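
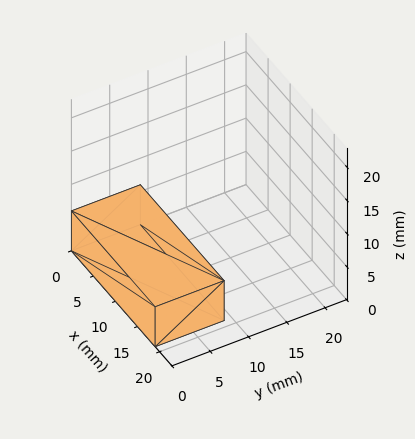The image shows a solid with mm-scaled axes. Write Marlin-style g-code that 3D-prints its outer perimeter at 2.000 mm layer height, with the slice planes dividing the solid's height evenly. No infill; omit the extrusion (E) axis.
Reading the render: the shape is a rectangular box, roughly 19 × 9 mm footprint and 6 mm tall (dimensions read to the nearest mm from the axis ticks). For the g-code, the solid's height is divided into equal slices at the stated Δz and each level perimeter traced with G1 moves after a G0 lift.

; perimeter-only toolpath
G21 ; units = mm
G90 ; absolute positioning
G28 ; home
; layer 1
G0 Z2.000
G0 X0.000 Y0.000
G1 X19.000 Y0.000
G1 X19.000 Y9.000
G1 X0.000 Y9.000
G1 X0.000 Y0.000
; layer 2
G0 Z4.000
G0 X0.000 Y0.000
G1 X19.000 Y0.000
G1 X19.000 Y9.000
G1 X0.000 Y9.000
G1 X0.000 Y0.000
; layer 3
G0 Z6.000
G0 X0.000 Y0.000
G1 X19.000 Y0.000
G1 X19.000 Y9.000
G1 X0.000 Y9.000
G1 X0.000 Y0.000
M2 ; end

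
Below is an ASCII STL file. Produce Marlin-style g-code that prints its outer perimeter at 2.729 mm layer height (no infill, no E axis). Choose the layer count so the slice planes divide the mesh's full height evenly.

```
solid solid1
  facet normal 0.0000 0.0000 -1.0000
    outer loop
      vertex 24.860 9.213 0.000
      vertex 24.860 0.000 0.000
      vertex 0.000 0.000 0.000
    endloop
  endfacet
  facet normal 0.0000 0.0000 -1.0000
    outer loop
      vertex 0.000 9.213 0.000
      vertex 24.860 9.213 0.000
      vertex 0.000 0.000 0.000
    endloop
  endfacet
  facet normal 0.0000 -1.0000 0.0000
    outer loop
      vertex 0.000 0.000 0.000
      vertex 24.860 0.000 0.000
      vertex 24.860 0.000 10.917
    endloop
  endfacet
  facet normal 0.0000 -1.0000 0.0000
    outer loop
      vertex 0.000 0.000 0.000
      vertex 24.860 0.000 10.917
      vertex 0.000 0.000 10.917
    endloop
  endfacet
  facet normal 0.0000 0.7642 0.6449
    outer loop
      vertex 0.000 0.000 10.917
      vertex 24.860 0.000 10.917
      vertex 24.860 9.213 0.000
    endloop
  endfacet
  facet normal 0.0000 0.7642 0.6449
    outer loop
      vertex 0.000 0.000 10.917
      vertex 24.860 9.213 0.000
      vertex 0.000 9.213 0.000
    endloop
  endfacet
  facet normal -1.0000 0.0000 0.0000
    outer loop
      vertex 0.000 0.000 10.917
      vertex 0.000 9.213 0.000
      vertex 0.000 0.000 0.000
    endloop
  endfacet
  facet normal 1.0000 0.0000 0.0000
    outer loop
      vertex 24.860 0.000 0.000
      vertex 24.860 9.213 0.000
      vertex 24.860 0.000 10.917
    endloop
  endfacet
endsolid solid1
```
; perimeter-only toolpath
G21 ; units = mm
G90 ; absolute positioning
G28 ; home
; layer 1
G0 Z2.729
G0 X0.000 Y0.000
G1 X24.860 Y0.000
G1 X24.860 Y6.910
G1 X0.000 Y6.910
G1 X0.000 Y0.000
; layer 2
G0 Z5.458
G0 X0.000 Y0.000
G1 X24.860 Y0.000
G1 X24.860 Y4.606
G1 X0.000 Y4.606
G1 X0.000 Y0.000
; layer 3
G0 Z8.188
G0 X0.000 Y0.000
G1 X24.860 Y0.000
G1 X24.860 Y2.303
G1 X0.000 Y2.303
G1 X0.000 Y0.000
M2 ; end

The solid is a wedge (ramp): 24.9 × 9.21 mm base, rising to 10.9 mm along the y=0 edge and sloping linearly to z=0 at y=9.21. Slicing at Δz = 2.729 mm — 4 equal slices spanning the solid's height, so layer i sits at z = i·h/4 — gives 3 non-empty perimeters. Each is a 4-segment closed polygon; G0 lifts to the layer z and rapids to the start vertex, then G1 traces the edges. The cross-section shrinks linearly with z (the slice at the apex is degenerate and omitted).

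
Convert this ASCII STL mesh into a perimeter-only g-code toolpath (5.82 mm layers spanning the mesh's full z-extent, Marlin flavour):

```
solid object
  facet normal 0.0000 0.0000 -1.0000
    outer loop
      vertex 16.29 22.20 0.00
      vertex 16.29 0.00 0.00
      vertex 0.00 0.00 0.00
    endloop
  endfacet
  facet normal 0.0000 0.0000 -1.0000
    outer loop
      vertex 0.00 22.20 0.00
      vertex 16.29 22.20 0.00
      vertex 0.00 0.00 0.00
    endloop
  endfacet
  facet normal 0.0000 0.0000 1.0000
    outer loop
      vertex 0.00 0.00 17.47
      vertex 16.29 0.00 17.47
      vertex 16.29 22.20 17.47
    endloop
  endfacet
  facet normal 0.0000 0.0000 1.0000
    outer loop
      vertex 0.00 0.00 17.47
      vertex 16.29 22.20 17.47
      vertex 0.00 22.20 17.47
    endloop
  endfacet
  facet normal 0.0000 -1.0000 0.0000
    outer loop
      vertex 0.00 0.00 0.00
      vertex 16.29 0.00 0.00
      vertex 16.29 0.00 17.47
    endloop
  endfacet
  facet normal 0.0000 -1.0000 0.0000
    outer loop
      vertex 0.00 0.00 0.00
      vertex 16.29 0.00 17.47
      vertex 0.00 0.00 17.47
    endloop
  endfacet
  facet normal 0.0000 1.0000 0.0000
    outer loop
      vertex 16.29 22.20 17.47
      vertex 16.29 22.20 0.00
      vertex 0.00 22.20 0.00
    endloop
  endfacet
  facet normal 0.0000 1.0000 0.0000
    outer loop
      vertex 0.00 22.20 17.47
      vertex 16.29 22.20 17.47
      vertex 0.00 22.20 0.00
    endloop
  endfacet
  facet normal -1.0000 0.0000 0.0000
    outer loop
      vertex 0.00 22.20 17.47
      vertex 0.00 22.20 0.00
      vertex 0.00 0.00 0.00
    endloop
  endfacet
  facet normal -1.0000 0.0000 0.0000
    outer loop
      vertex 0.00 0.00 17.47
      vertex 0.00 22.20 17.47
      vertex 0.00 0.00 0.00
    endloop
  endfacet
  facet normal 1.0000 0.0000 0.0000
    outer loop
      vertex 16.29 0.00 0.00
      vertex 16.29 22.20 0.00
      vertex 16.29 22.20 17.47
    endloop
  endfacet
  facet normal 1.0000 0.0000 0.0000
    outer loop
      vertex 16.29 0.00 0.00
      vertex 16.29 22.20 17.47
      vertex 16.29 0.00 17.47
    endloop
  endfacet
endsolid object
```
; perimeter-only toolpath
G21 ; units = mm
G90 ; absolute positioning
G28 ; home
; layer 1
G0 Z5.82
G0 X0.00 Y0.00
G1 X16.29 Y0.00
G1 X16.29 Y22.20
G1 X0.00 Y22.20
G1 X0.00 Y0.00
; layer 2
G0 Z11.65
G0 X0.00 Y0.00
G1 X16.29 Y0.00
G1 X16.29 Y22.20
G1 X0.00 Y22.20
G1 X0.00 Y0.00
; layer 3
G0 Z17.47
G0 X0.00 Y0.00
G1 X16.29 Y0.00
G1 X16.29 Y22.20
G1 X0.00 Y22.20
G1 X0.00 Y0.00
M2 ; end

The solid is a rectangular box, roughly 16.3 × 22.2 mm footprint and 17.5 mm tall. Slicing at Δz = 5.82 mm — 3 equal slices spanning the solid's height, so layer i sits at z = i·h/3 — gives 3 non-empty perimeters. Each is a 4-segment closed polygon; G0 lifts to the layer z and rapids to the start vertex, then G1 traces the edges.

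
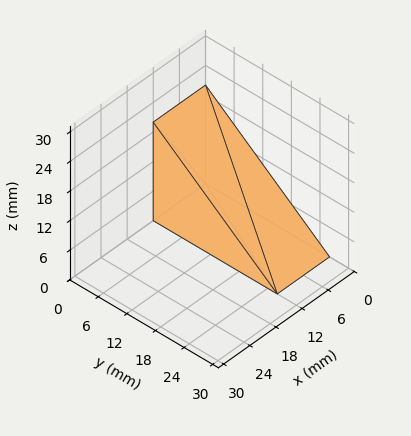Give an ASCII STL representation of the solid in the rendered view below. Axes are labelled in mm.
Reading the render: the shape is a wedge (ramp): 12 × 26 mm base, rising to 20 mm along the y=0 edge and sloping linearly to z=0 at y=26 (dimensions read to the nearest mm from the axis ticks). For the STL, each face is triangulated and given an outward normal.

solid part
  facet normal 0.0000 0.0000 -1.0000
    outer loop
      vertex 12.00 26.00 0.00
      vertex 12.00 0.00 0.00
      vertex 0.00 0.00 0.00
    endloop
  endfacet
  facet normal 0.0000 0.0000 -1.0000
    outer loop
      vertex 0.00 26.00 0.00
      vertex 12.00 26.00 0.00
      vertex 0.00 0.00 0.00
    endloop
  endfacet
  facet normal 0.0000 -1.0000 0.0000
    outer loop
      vertex 0.00 0.00 0.00
      vertex 12.00 0.00 0.00
      vertex 12.00 0.00 20.00
    endloop
  endfacet
  facet normal 0.0000 -1.0000 0.0000
    outer loop
      vertex 0.00 0.00 0.00
      vertex 12.00 0.00 20.00
      vertex 0.00 0.00 20.00
    endloop
  endfacet
  facet normal 0.0000 0.6097 0.7926
    outer loop
      vertex 0.00 0.00 20.00
      vertex 12.00 0.00 20.00
      vertex 12.00 26.00 0.00
    endloop
  endfacet
  facet normal 0.0000 0.6097 0.7926
    outer loop
      vertex 0.00 0.00 20.00
      vertex 12.00 26.00 0.00
      vertex 0.00 26.00 0.00
    endloop
  endfacet
  facet normal -1.0000 0.0000 0.0000
    outer loop
      vertex 0.00 0.00 20.00
      vertex 0.00 26.00 0.00
      vertex 0.00 0.00 0.00
    endloop
  endfacet
  facet normal 1.0000 0.0000 0.0000
    outer loop
      vertex 12.00 0.00 0.00
      vertex 12.00 26.00 0.00
      vertex 12.00 0.00 20.00
    endloop
  endfacet
endsolid part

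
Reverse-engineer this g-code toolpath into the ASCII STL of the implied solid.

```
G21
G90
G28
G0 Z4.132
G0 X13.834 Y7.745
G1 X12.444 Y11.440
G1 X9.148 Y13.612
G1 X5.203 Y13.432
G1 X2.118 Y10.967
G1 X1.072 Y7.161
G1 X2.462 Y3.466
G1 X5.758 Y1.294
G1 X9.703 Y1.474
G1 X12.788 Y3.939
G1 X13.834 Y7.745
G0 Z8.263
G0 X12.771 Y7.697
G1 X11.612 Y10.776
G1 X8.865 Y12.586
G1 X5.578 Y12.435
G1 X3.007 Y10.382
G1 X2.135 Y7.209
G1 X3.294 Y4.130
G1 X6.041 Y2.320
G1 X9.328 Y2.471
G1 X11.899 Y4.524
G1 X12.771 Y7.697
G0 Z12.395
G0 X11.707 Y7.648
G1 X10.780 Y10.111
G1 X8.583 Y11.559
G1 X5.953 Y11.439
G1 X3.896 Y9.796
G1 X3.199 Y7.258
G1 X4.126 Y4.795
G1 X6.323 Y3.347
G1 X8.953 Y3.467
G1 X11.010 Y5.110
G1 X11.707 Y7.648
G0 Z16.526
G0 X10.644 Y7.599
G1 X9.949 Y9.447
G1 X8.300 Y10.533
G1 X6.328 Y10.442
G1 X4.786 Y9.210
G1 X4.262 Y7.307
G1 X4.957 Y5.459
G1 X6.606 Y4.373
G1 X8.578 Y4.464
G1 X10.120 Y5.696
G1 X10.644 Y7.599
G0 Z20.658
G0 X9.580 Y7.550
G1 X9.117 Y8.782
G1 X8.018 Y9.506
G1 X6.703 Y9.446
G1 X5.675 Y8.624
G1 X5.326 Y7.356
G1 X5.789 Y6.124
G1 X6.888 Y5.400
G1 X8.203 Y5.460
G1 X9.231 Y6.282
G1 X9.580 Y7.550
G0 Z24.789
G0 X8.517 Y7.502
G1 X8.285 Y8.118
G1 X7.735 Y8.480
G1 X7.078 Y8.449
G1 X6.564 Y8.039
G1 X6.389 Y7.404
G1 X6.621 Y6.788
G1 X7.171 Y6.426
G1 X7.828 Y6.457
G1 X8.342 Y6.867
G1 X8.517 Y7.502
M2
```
solid part
  facet normal 0.0000 0.0000 -1.0000
    outer loop
      vertex 9.430 14.639 0.000
      vertex 13.276 12.105 0.000
      vertex 14.898 7.794 0.000
    endloop
  endfacet
  facet normal 0.0000 0.0000 -1.0000
    outer loop
      vertex 4.828 14.428 0.000
      vertex 9.430 14.639 0.000
      vertex 14.898 7.794 0.000
    endloop
  endfacet
  facet normal 0.0000 0.0000 -1.0000
    outer loop
      vertex 1.229 11.553 0.000
      vertex 4.828 14.428 0.000
      vertex 14.898 7.794 0.000
    endloop
  endfacet
  facet normal 0.0000 0.0000 -1.0000
    outer loop
      vertex 0.008 7.112 0.000
      vertex 1.229 11.553 0.000
      vertex 14.898 7.794 0.000
    endloop
  endfacet
  facet normal 0.0000 0.0000 -1.0000
    outer loop
      vertex 1.630 2.801 0.000
      vertex 0.008 7.112 0.000
      vertex 14.898 7.794 0.000
    endloop
  endfacet
  facet normal 0.0000 0.0000 -1.0000
    outer loop
      vertex 5.476 0.267 0.000
      vertex 1.630 2.801 0.000
      vertex 14.898 7.794 0.000
    endloop
  endfacet
  facet normal 0.0000 0.0000 -1.0000
    outer loop
      vertex 10.078 0.478 0.000
      vertex 5.476 0.267 0.000
      vertex 14.898 7.794 0.000
    endloop
  endfacet
  facet normal 0.0000 0.0000 -1.0000
    outer loop
      vertex 13.677 3.353 0.000
      vertex 10.078 0.478 0.000
      vertex 14.898 7.794 0.000
    endloop
  endfacet
  facet normal 0.9090 0.3420 0.2380
    outer loop
      vertex 14.898 7.794 0.000
      vertex 13.276 12.105 0.000
      vertex 7.453 7.453 28.921
    endloop
  endfacet
  facet normal 0.5344 0.8110 0.2380
    outer loop
      vertex 13.276 12.105 0.000
      vertex 9.430 14.639 0.000
      vertex 7.453 7.453 28.921
    endloop
  endfacet
  facet normal -0.0445 0.9702 0.2380
    outer loop
      vertex 9.430 14.639 0.000
      vertex 4.828 14.428 0.000
      vertex 7.453 7.453 28.921
    endloop
  endfacet
  facet normal -0.6062 0.7589 0.2380
    outer loop
      vertex 4.828 14.428 0.000
      vertex 1.229 11.553 0.000
      vertex 7.453 7.453 28.921
    endloop
  endfacet
  facet normal -0.9365 0.2575 0.2380
    outer loop
      vertex 1.229 11.553 0.000
      vertex 0.008 7.112 0.000
      vertex 7.453 7.453 28.921
    endloop
  endfacet
  facet normal -0.9090 -0.3420 0.2380
    outer loop
      vertex 0.008 7.112 0.000
      vertex 1.630 2.801 0.000
      vertex 7.453 7.453 28.921
    endloop
  endfacet
  facet normal -0.5344 -0.8110 0.2380
    outer loop
      vertex 1.630 2.801 0.000
      vertex 5.476 0.267 0.000
      vertex 7.453 7.453 28.921
    endloop
  endfacet
  facet normal 0.0445 -0.9702 0.2380
    outer loop
      vertex 5.476 0.267 0.000
      vertex 10.078 0.478 0.000
      vertex 7.453 7.453 28.921
    endloop
  endfacet
  facet normal 0.6062 -0.7589 0.2380
    outer loop
      vertex 10.078 0.478 0.000
      vertex 13.677 3.353 0.000
      vertex 7.453 7.453 28.921
    endloop
  endfacet
  facet normal 0.9365 -0.2575 0.2380
    outer loop
      vertex 13.677 3.353 0.000
      vertex 14.898 7.794 0.000
      vertex 7.453 7.453 28.921
    endloop
  endfacet
endsolid part

The G0 Z moves step by Δz≈4.132 mm. The G1 loops shrink linearly with z, so the solid tapers from its base footprint up to z≈28.9. Closing with a flat bottom cap and the tapered top and triangulating gives 18 facets — a regular 10-sided pyramid, base circumscribed radius ≈ 7.45 mm, apex at z ≈ 28.9 mm.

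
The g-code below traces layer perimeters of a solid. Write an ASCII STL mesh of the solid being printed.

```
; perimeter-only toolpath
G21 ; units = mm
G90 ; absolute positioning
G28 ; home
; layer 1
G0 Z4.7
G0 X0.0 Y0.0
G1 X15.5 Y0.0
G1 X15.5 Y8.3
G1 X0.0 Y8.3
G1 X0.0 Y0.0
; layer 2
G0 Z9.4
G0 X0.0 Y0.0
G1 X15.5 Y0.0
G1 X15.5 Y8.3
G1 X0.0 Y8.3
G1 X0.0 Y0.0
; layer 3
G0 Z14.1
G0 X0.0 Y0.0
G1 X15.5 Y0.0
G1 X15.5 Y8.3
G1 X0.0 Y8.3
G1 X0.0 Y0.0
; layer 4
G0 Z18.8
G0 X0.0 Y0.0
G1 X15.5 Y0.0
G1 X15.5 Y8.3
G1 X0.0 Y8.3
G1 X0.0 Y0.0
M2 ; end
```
solid part
  facet normal 0.0000 0.0000 -1.0000
    outer loop
      vertex 15.5 8.3 0.0
      vertex 15.5 0.0 0.0
      vertex 0.0 0.0 0.0
    endloop
  endfacet
  facet normal 0.0000 0.0000 -1.0000
    outer loop
      vertex 0.0 8.3 0.0
      vertex 15.5 8.3 0.0
      vertex 0.0 0.0 0.0
    endloop
  endfacet
  facet normal 0.0000 0.0000 1.0000
    outer loop
      vertex 0.0 0.0 18.8
      vertex 15.5 0.0 18.8
      vertex 15.5 8.3 18.8
    endloop
  endfacet
  facet normal 0.0000 0.0000 1.0000
    outer loop
      vertex 0.0 0.0 18.8
      vertex 15.5 8.3 18.8
      vertex 0.0 8.3 18.8
    endloop
  endfacet
  facet normal 0.0000 -1.0000 0.0000
    outer loop
      vertex 0.0 0.0 0.0
      vertex 15.5 0.0 0.0
      vertex 15.5 0.0 18.8
    endloop
  endfacet
  facet normal 0.0000 -1.0000 0.0000
    outer loop
      vertex 0.0 0.0 0.0
      vertex 15.5 0.0 18.8
      vertex 0.0 0.0 18.8
    endloop
  endfacet
  facet normal 0.0000 1.0000 0.0000
    outer loop
      vertex 15.5 8.3 18.8
      vertex 15.5 8.3 0.0
      vertex 0.0 8.3 0.0
    endloop
  endfacet
  facet normal 0.0000 1.0000 0.0000
    outer loop
      vertex 0.0 8.3 18.8
      vertex 15.5 8.3 18.8
      vertex 0.0 8.3 0.0
    endloop
  endfacet
  facet normal -1.0000 0.0000 0.0000
    outer loop
      vertex 0.0 8.3 18.8
      vertex 0.0 8.3 0.0
      vertex 0.0 0.0 0.0
    endloop
  endfacet
  facet normal -1.0000 0.0000 0.0000
    outer loop
      vertex 0.0 0.0 18.8
      vertex 0.0 8.3 18.8
      vertex 0.0 0.0 0.0
    endloop
  endfacet
  facet normal 1.0000 0.0000 0.0000
    outer loop
      vertex 15.5 0.0 0.0
      vertex 15.5 8.3 0.0
      vertex 15.5 8.3 18.8
    endloop
  endfacet
  facet normal 1.0000 0.0000 0.0000
    outer loop
      vertex 15.5 0.0 0.0
      vertex 15.5 8.3 18.8
      vertex 15.5 0.0 18.8
    endloop
  endfacet
endsolid part

The G0 Z moves step by Δz≈4.7 mm. Every layer's G1 loop is the same polygon, so the solid is a straight extrusion of it from z=0 to z≈18.8. Closing with flat bottom and top caps and triangulating gives 12 facets — a rectangular box, roughly 15.5 × 8.3 mm footprint and 18.8 mm tall.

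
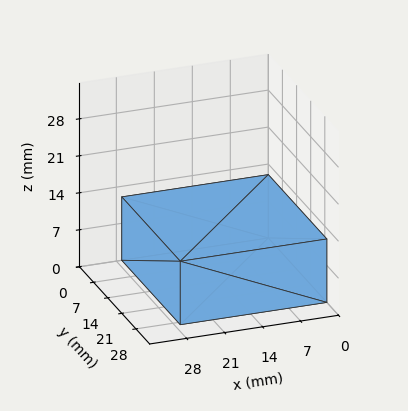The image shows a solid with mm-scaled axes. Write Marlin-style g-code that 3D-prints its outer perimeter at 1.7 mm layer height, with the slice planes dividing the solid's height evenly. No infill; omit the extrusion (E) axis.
Reading the render: the shape is a rectangular box, roughly 27 × 29 mm footprint and 12 mm tall (dimensions read to the nearest mm from the axis ticks). For the g-code, the solid's height is divided into equal slices at the stated Δz and each level perimeter traced with G1 moves after a G0 lift.

; perimeter-only toolpath
G21 ; units = mm
G90 ; absolute positioning
G28 ; home
; layer 1
G0 Z1.7
G0 X0.0 Y0.0
G1 X27.0 Y0.0
G1 X27.0 Y29.0
G1 X0.0 Y29.0
G1 X0.0 Y0.0
; layer 2
G0 Z3.4
G0 X0.0 Y0.0
G1 X27.0 Y0.0
G1 X27.0 Y29.0
G1 X0.0 Y29.0
G1 X0.0 Y0.0
; layer 3
G0 Z5.1
G0 X0.0 Y0.0
G1 X27.0 Y0.0
G1 X27.0 Y29.0
G1 X0.0 Y29.0
G1 X0.0 Y0.0
; layer 4
G0 Z6.9
G0 X0.0 Y0.0
G1 X27.0 Y0.0
G1 X27.0 Y29.0
G1 X0.0 Y29.0
G1 X0.0 Y0.0
; layer 5
G0 Z8.6
G0 X0.0 Y0.0
G1 X27.0 Y0.0
G1 X27.0 Y29.0
G1 X0.0 Y29.0
G1 X0.0 Y0.0
; layer 6
G0 Z10.3
G0 X0.0 Y0.0
G1 X27.0 Y0.0
G1 X27.0 Y29.0
G1 X0.0 Y29.0
G1 X0.0 Y0.0
; layer 7
G0 Z12.0
G0 X0.0 Y0.0
G1 X27.0 Y0.0
G1 X27.0 Y29.0
G1 X0.0 Y29.0
G1 X0.0 Y0.0
M2 ; end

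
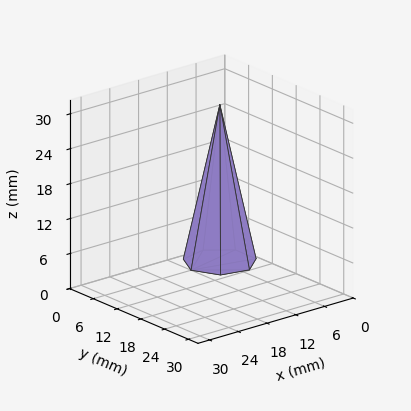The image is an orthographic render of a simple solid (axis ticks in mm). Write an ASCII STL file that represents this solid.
Reading the render: the shape is a regular 7-sided pyramid, base circumscribed radius ≈ 6 mm, apex at z ≈ 27 mm (dimensions read to the nearest mm from the axis ticks). For the STL, each face is triangulated and given an outward normal.

solid part
  facet normal 0.0000 0.0000 -1.0000
    outer loop
      vertex 4.665 11.850 0.000
      vertex 9.741 10.691 0.000
      vertex 12.000 6.000 0.000
    endloop
  endfacet
  facet normal 0.0000 0.0000 -1.0000
    outer loop
      vertex 0.594 8.603 0.000
      vertex 4.665 11.850 0.000
      vertex 12.000 6.000 0.000
    endloop
  endfacet
  facet normal 0.0000 0.0000 -1.0000
    outer loop
      vertex 0.594 3.397 0.000
      vertex 0.594 8.603 0.000
      vertex 12.000 6.000 0.000
    endloop
  endfacet
  facet normal 0.0000 0.0000 -1.0000
    outer loop
      vertex 4.665 0.150 0.000
      vertex 0.594 3.397 0.000
      vertex 12.000 6.000 0.000
    endloop
  endfacet
  facet normal 0.0000 0.0000 -1.0000
    outer loop
      vertex 9.741 1.309 0.000
      vertex 4.665 0.150 0.000
      vertex 12.000 6.000 0.000
    endloop
  endfacet
  facet normal 0.8834 0.4254 0.1963
    outer loop
      vertex 12.000 6.000 0.000
      vertex 9.741 10.691 0.000
      vertex 6.000 6.000 27.000
    endloop
  endfacet
  facet normal 0.2183 0.9559 0.1963
    outer loop
      vertex 9.741 10.691 0.000
      vertex 4.665 11.850 0.000
      vertex 6.000 6.000 27.000
    endloop
  endfacet
  facet normal -0.6114 0.7666 0.1963
    outer loop
      vertex 4.665 11.850 0.000
      vertex 0.594 8.603 0.000
      vertex 6.000 6.000 27.000
    endloop
  endfacet
  facet normal -0.9805 0.0000 0.1963
    outer loop
      vertex 0.594 8.603 0.000
      vertex 0.594 3.397 0.000
      vertex 6.000 6.000 27.000
    endloop
  endfacet
  facet normal -0.6114 -0.7666 0.1963
    outer loop
      vertex 0.594 3.397 0.000
      vertex 4.665 0.150 0.000
      vertex 6.000 6.000 27.000
    endloop
  endfacet
  facet normal 0.2183 -0.9559 0.1963
    outer loop
      vertex 4.665 0.150 0.000
      vertex 9.741 1.309 0.000
      vertex 6.000 6.000 27.000
    endloop
  endfacet
  facet normal 0.8834 -0.4254 0.1963
    outer loop
      vertex 9.741 1.309 0.000
      vertex 12.000 6.000 0.000
      vertex 6.000 6.000 27.000
    endloop
  endfacet
endsolid part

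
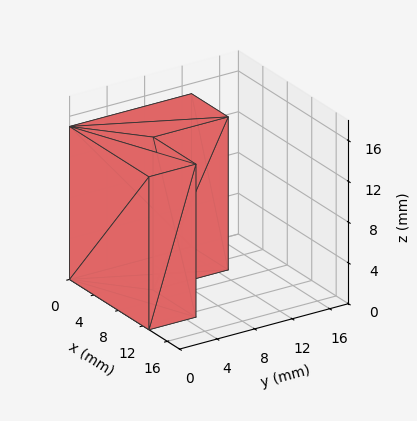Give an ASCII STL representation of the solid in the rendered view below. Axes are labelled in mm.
Reading the render: the shape is an L-shaped prism: outer 13 × 13 mm, arm thicknesses ≈ 5 mm (horizontal) and 6 mm (vertical), extruded 15 mm in z (dimensions read to the nearest mm from the axis ticks). For the STL, each face is triangulated and given an outward normal.

solid part
  facet normal 0.0000 0.0000 -1.0000
    outer loop
      vertex 13.00 5.00 0.00
      vertex 13.00 0.00 0.00
      vertex 0.00 0.00 0.00
    endloop
  endfacet
  facet normal 0.0000 0.0000 -1.0000
    outer loop
      vertex 6.00 5.00 0.00
      vertex 13.00 5.00 0.00
      vertex 0.00 0.00 0.00
    endloop
  endfacet
  facet normal 0.0000 0.0000 -1.0000
    outer loop
      vertex 6.00 13.00 0.00
      vertex 6.00 5.00 0.00
      vertex 0.00 0.00 0.00
    endloop
  endfacet
  facet normal 0.0000 0.0000 -1.0000
    outer loop
      vertex 0.00 13.00 0.00
      vertex 6.00 13.00 0.00
      vertex 0.00 0.00 0.00
    endloop
  endfacet
  facet normal 0.0000 0.0000 1.0000
    outer loop
      vertex 0.00 0.00 15.00
      vertex 13.00 0.00 15.00
      vertex 13.00 5.00 15.00
    endloop
  endfacet
  facet normal 0.0000 0.0000 1.0000
    outer loop
      vertex 0.00 0.00 15.00
      vertex 13.00 5.00 15.00
      vertex 6.00 5.00 15.00
    endloop
  endfacet
  facet normal 0.0000 0.0000 1.0000
    outer loop
      vertex 0.00 0.00 15.00
      vertex 6.00 5.00 15.00
      vertex 6.00 13.00 15.00
    endloop
  endfacet
  facet normal 0.0000 0.0000 1.0000
    outer loop
      vertex 0.00 0.00 15.00
      vertex 6.00 13.00 15.00
      vertex 0.00 13.00 15.00
    endloop
  endfacet
  facet normal 0.0000 -1.0000 0.0000
    outer loop
      vertex 0.00 0.00 0.00
      vertex 13.00 0.00 0.00
      vertex 13.00 0.00 15.00
    endloop
  endfacet
  facet normal 0.0000 -1.0000 0.0000
    outer loop
      vertex 0.00 0.00 0.00
      vertex 13.00 0.00 15.00
      vertex 0.00 0.00 15.00
    endloop
  endfacet
  facet normal 1.0000 0.0000 0.0000
    outer loop
      vertex 13.00 0.00 0.00
      vertex 13.00 5.00 0.00
      vertex 13.00 5.00 15.00
    endloop
  endfacet
  facet normal 1.0000 0.0000 0.0000
    outer loop
      vertex 13.00 0.00 0.00
      vertex 13.00 5.00 15.00
      vertex 13.00 0.00 15.00
    endloop
  endfacet
  facet normal 0.0000 1.0000 0.0000
    outer loop
      vertex 13.00 5.00 0.00
      vertex 6.00 5.00 0.00
      vertex 6.00 5.00 15.00
    endloop
  endfacet
  facet normal 0.0000 1.0000 0.0000
    outer loop
      vertex 13.00 5.00 0.00
      vertex 6.00 5.00 15.00
      vertex 13.00 5.00 15.00
    endloop
  endfacet
  facet normal 1.0000 0.0000 0.0000
    outer loop
      vertex 6.00 5.00 0.00
      vertex 6.00 13.00 0.00
      vertex 6.00 13.00 15.00
    endloop
  endfacet
  facet normal 1.0000 0.0000 0.0000
    outer loop
      vertex 6.00 5.00 0.00
      vertex 6.00 13.00 15.00
      vertex 6.00 5.00 15.00
    endloop
  endfacet
  facet normal 0.0000 1.0000 0.0000
    outer loop
      vertex 6.00 13.00 0.00
      vertex 0.00 13.00 0.00
      vertex 0.00 13.00 15.00
    endloop
  endfacet
  facet normal 0.0000 1.0000 0.0000
    outer loop
      vertex 6.00 13.00 0.00
      vertex 0.00 13.00 15.00
      vertex 6.00 13.00 15.00
    endloop
  endfacet
  facet normal -1.0000 0.0000 0.0000
    outer loop
      vertex 0.00 13.00 0.00
      vertex 0.00 0.00 0.00
      vertex 0.00 0.00 15.00
    endloop
  endfacet
  facet normal -1.0000 0.0000 0.0000
    outer loop
      vertex 0.00 13.00 0.00
      vertex 0.00 0.00 15.00
      vertex 0.00 13.00 15.00
    endloop
  endfacet
endsolid part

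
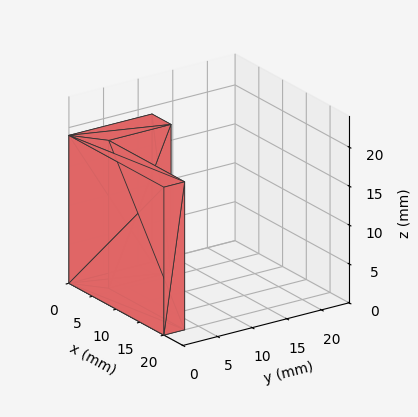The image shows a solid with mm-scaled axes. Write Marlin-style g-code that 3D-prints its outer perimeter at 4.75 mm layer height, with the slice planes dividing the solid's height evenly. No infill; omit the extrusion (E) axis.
Reading the render: the shape is an L-shaped prism: outer 20 × 12 mm, arm thicknesses ≈ 3 mm (horizontal) and 4 mm (vertical), extruded 19 mm in z (dimensions read to the nearest mm from the axis ticks). For the g-code, the solid's height is divided into equal slices at the stated Δz and each level perimeter traced with G1 moves after a G0 lift.

; perimeter-only toolpath
G21 ; units = mm
G90 ; absolute positioning
G28 ; home
; layer 1
G0 Z4.75
G0 X0.00 Y0.00
G1 X20.00 Y0.00
G1 X20.00 Y3.00
G1 X4.00 Y3.00
G1 X4.00 Y12.00
G1 X0.00 Y12.00
G1 X0.00 Y0.00
; layer 2
G0 Z9.50
G0 X0.00 Y0.00
G1 X20.00 Y0.00
G1 X20.00 Y3.00
G1 X4.00 Y3.00
G1 X4.00 Y12.00
G1 X0.00 Y12.00
G1 X0.00 Y0.00
; layer 3
G0 Z14.25
G0 X0.00 Y0.00
G1 X20.00 Y0.00
G1 X20.00 Y3.00
G1 X4.00 Y3.00
G1 X4.00 Y12.00
G1 X0.00 Y12.00
G1 X0.00 Y0.00
; layer 4
G0 Z19.00
G0 X0.00 Y0.00
G1 X20.00 Y0.00
G1 X20.00 Y3.00
G1 X4.00 Y3.00
G1 X4.00 Y12.00
G1 X0.00 Y12.00
G1 X0.00 Y0.00
M2 ; end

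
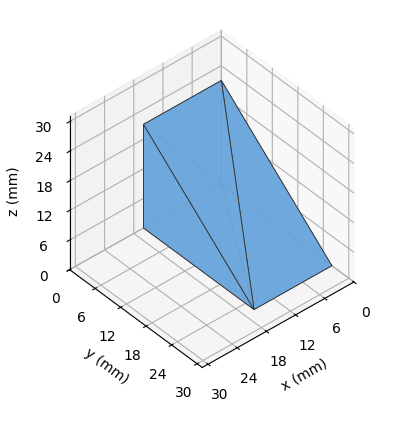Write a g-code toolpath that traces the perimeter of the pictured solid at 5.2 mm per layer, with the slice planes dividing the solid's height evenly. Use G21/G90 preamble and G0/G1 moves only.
Reading the render: the shape is a wedge (ramp): 16 × 26 mm base, rising to 21 mm along the y=0 edge and sloping linearly to z=0 at y=26 (dimensions read to the nearest mm from the axis ticks). For the g-code, the solid's height is divided into equal slices at the stated Δz and each level perimeter traced with G1 moves after a G0 lift.

; perimeter-only toolpath
G21 ; units = mm
G90 ; absolute positioning
G28 ; home
; layer 1
G0 Z5.2
G0 X0.0 Y0.0
G1 X16.0 Y0.0
G1 X16.0 Y19.5
G1 X0.0 Y19.5
G1 X0.0 Y0.0
; layer 2
G0 Z10.5
G0 X0.0 Y0.0
G1 X16.0 Y0.0
G1 X16.0 Y13.0
G1 X0.0 Y13.0
G1 X0.0 Y0.0
; layer 3
G0 Z15.8
G0 X0.0 Y0.0
G1 X16.0 Y0.0
G1 X16.0 Y6.5
G1 X0.0 Y6.5
G1 X0.0 Y0.0
M2 ; end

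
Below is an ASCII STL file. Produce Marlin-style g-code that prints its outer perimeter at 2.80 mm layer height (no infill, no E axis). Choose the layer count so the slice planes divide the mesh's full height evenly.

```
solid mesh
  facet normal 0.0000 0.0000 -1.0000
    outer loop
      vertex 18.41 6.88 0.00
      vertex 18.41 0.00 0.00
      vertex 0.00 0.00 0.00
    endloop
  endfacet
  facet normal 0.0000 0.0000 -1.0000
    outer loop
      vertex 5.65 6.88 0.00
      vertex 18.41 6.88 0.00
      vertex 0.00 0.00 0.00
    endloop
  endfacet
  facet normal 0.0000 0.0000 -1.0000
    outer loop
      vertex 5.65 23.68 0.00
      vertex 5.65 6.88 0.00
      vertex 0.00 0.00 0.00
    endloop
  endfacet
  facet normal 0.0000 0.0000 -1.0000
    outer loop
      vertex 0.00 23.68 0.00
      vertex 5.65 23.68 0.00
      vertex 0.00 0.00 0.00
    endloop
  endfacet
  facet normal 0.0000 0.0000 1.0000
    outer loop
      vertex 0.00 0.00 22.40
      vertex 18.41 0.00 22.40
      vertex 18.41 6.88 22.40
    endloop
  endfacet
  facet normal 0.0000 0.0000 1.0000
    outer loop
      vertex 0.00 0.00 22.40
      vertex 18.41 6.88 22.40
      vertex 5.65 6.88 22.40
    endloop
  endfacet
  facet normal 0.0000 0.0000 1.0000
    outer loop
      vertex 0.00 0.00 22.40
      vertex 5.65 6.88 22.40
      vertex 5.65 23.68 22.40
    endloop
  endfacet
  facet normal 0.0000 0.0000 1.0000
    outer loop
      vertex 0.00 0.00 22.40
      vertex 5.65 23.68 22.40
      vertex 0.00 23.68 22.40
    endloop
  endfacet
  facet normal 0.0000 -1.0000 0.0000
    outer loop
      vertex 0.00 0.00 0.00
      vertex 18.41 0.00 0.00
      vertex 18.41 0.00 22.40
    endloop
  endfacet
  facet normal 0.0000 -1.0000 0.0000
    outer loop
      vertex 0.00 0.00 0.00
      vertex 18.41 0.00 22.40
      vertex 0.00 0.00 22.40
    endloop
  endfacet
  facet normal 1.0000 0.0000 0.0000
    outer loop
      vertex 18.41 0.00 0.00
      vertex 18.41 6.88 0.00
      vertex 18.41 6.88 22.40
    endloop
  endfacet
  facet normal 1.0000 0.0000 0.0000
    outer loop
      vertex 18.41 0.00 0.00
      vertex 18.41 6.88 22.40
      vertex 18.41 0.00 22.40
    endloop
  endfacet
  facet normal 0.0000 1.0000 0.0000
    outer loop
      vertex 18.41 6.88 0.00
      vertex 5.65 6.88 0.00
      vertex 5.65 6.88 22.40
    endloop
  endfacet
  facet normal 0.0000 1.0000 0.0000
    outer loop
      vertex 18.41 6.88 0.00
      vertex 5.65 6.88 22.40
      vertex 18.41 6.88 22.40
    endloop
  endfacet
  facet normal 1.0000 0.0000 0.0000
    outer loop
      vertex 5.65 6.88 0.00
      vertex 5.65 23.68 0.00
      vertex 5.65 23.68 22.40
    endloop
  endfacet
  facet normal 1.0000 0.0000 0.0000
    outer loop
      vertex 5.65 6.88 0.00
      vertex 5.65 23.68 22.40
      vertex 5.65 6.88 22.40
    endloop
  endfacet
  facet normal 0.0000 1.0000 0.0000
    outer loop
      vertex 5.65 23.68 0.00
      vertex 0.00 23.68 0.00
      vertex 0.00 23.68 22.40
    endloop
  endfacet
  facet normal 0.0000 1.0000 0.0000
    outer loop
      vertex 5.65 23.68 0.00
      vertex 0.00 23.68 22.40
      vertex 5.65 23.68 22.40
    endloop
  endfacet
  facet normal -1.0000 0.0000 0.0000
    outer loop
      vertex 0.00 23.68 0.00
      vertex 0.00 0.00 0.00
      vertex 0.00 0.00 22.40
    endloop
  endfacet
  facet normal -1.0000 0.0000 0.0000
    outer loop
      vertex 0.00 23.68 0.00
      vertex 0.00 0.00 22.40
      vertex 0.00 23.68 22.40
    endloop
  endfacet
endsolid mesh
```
; perimeter-only toolpath
G21 ; units = mm
G90 ; absolute positioning
G28 ; home
; layer 1
G0 Z2.80
G0 X0.00 Y0.00
G1 X18.41 Y0.00
G1 X18.41 Y6.88
G1 X5.65 Y6.88
G1 X5.65 Y23.68
G1 X0.00 Y23.68
G1 X0.00 Y0.00
; layer 2
G0 Z5.60
G0 X0.00 Y0.00
G1 X18.41 Y0.00
G1 X18.41 Y6.88
G1 X5.65 Y6.88
G1 X5.65 Y23.68
G1 X0.00 Y23.68
G1 X0.00 Y0.00
; layer 3
G0 Z8.40
G0 X0.00 Y0.00
G1 X18.41 Y0.00
G1 X18.41 Y6.88
G1 X5.65 Y6.88
G1 X5.65 Y23.68
G1 X0.00 Y23.68
G1 X0.00 Y0.00
; layer 4
G0 Z11.20
G0 X0.00 Y0.00
G1 X18.41 Y0.00
G1 X18.41 Y6.88
G1 X5.65 Y6.88
G1 X5.65 Y23.68
G1 X0.00 Y23.68
G1 X0.00 Y0.00
; layer 5
G0 Z14.00
G0 X0.00 Y0.00
G1 X18.41 Y0.00
G1 X18.41 Y6.88
G1 X5.65 Y6.88
G1 X5.65 Y23.68
G1 X0.00 Y23.68
G1 X0.00 Y0.00
; layer 6
G0 Z16.80
G0 X0.00 Y0.00
G1 X18.41 Y0.00
G1 X18.41 Y6.88
G1 X5.65 Y6.88
G1 X5.65 Y23.68
G1 X0.00 Y23.68
G1 X0.00 Y0.00
; layer 7
G0 Z19.60
G0 X0.00 Y0.00
G1 X18.41 Y0.00
G1 X18.41 Y6.88
G1 X5.65 Y6.88
G1 X5.65 Y23.68
G1 X0.00 Y23.68
G1 X0.00 Y0.00
; layer 8
G0 Z22.40
G0 X0.00 Y0.00
G1 X18.41 Y0.00
G1 X18.41 Y6.88
G1 X5.65 Y6.88
G1 X5.65 Y23.68
G1 X0.00 Y23.68
G1 X0.00 Y0.00
M2 ; end

The solid is an L-shaped prism: outer 18.4 × 23.7 mm, arm thicknesses ≈ 6.88 mm (horizontal) and 5.65 mm (vertical), extruded 22.4 mm in z. Slicing at Δz = 2.80 mm — 8 equal slices spanning the solid's height, so layer i sits at z = i·h/8 — gives 8 non-empty perimeters. Each is a 6-segment closed polygon; G0 lifts to the layer z and rapids to the start vertex, then G1 traces the edges.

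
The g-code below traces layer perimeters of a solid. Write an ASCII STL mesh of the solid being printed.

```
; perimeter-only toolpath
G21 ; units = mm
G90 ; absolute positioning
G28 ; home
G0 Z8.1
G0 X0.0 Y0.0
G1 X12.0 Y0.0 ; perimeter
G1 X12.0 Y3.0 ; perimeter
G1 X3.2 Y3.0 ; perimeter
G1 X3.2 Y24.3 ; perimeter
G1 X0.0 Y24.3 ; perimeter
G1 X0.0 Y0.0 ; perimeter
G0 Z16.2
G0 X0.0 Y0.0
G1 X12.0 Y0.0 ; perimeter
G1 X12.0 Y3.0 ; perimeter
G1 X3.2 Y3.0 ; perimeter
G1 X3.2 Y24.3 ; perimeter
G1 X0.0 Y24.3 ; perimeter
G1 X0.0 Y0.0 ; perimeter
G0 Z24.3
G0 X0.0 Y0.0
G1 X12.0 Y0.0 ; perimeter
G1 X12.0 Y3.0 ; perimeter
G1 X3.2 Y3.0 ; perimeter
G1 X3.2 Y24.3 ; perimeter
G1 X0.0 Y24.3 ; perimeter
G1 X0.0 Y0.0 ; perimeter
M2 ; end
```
solid part
  facet normal 0.0000 0.0000 -1.0000
    outer loop
      vertex 12.0 3.0 0.0
      vertex 12.0 0.0 0.0
      vertex 0.0 0.0 0.0
    endloop
  endfacet
  facet normal 0.0000 0.0000 -1.0000
    outer loop
      vertex 3.2 3.0 0.0
      vertex 12.0 3.0 0.0
      vertex 0.0 0.0 0.0
    endloop
  endfacet
  facet normal 0.0000 0.0000 -1.0000
    outer loop
      vertex 3.2 24.3 0.0
      vertex 3.2 3.0 0.0
      vertex 0.0 0.0 0.0
    endloop
  endfacet
  facet normal 0.0000 0.0000 -1.0000
    outer loop
      vertex 0.0 24.3 0.0
      vertex 3.2 24.3 0.0
      vertex 0.0 0.0 0.0
    endloop
  endfacet
  facet normal 0.0000 0.0000 1.0000
    outer loop
      vertex 0.0 0.0 24.3
      vertex 12.0 0.0 24.3
      vertex 12.0 3.0 24.3
    endloop
  endfacet
  facet normal 0.0000 0.0000 1.0000
    outer loop
      vertex 0.0 0.0 24.3
      vertex 12.0 3.0 24.3
      vertex 3.2 3.0 24.3
    endloop
  endfacet
  facet normal 0.0000 0.0000 1.0000
    outer loop
      vertex 0.0 0.0 24.3
      vertex 3.2 3.0 24.3
      vertex 3.2 24.3 24.3
    endloop
  endfacet
  facet normal 0.0000 0.0000 1.0000
    outer loop
      vertex 0.0 0.0 24.3
      vertex 3.2 24.3 24.3
      vertex 0.0 24.3 24.3
    endloop
  endfacet
  facet normal 0.0000 -1.0000 0.0000
    outer loop
      vertex 0.0 0.0 0.0
      vertex 12.0 0.0 0.0
      vertex 12.0 0.0 24.3
    endloop
  endfacet
  facet normal 0.0000 -1.0000 0.0000
    outer loop
      vertex 0.0 0.0 0.0
      vertex 12.0 0.0 24.3
      vertex 0.0 0.0 24.3
    endloop
  endfacet
  facet normal 1.0000 0.0000 0.0000
    outer loop
      vertex 12.0 0.0 0.0
      vertex 12.0 3.0 0.0
      vertex 12.0 3.0 24.3
    endloop
  endfacet
  facet normal 1.0000 0.0000 0.0000
    outer loop
      vertex 12.0 0.0 0.0
      vertex 12.0 3.0 24.3
      vertex 12.0 0.0 24.3
    endloop
  endfacet
  facet normal 0.0000 1.0000 0.0000
    outer loop
      vertex 12.0 3.0 0.0
      vertex 3.2 3.0 0.0
      vertex 3.2 3.0 24.3
    endloop
  endfacet
  facet normal 0.0000 1.0000 0.0000
    outer loop
      vertex 12.0 3.0 0.0
      vertex 3.2 3.0 24.3
      vertex 12.0 3.0 24.3
    endloop
  endfacet
  facet normal 1.0000 0.0000 0.0000
    outer loop
      vertex 3.2 3.0 0.0
      vertex 3.2 24.3 0.0
      vertex 3.2 24.3 24.3
    endloop
  endfacet
  facet normal 1.0000 0.0000 0.0000
    outer loop
      vertex 3.2 3.0 0.0
      vertex 3.2 24.3 24.3
      vertex 3.2 3.0 24.3
    endloop
  endfacet
  facet normal 0.0000 1.0000 0.0000
    outer loop
      vertex 3.2 24.3 0.0
      vertex 0.0 24.3 0.0
      vertex 0.0 24.3 24.3
    endloop
  endfacet
  facet normal 0.0000 1.0000 0.0000
    outer loop
      vertex 3.2 24.3 0.0
      vertex 0.0 24.3 24.3
      vertex 3.2 24.3 24.3
    endloop
  endfacet
  facet normal -1.0000 0.0000 0.0000
    outer loop
      vertex 0.0 24.3 0.0
      vertex 0.0 0.0 0.0
      vertex 0.0 0.0 24.3
    endloop
  endfacet
  facet normal -1.0000 0.0000 0.0000
    outer loop
      vertex 0.0 24.3 0.0
      vertex 0.0 0.0 24.3
      vertex 0.0 24.3 24.3
    endloop
  endfacet
endsolid part

The G0 Z moves step by Δz≈8.1 mm. Every layer's G1 loop is the same polygon, so the solid is a straight extrusion of it from z=0 to z≈24.3. Closing with flat bottom and top caps and triangulating gives 20 facets — an L-shaped prism: outer 12 × 24.3 mm, arm thicknesses ≈ 3 mm (horizontal) and 3.2 mm (vertical), extruded 24.3 mm in z.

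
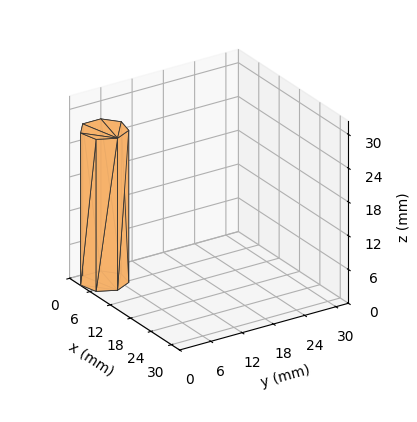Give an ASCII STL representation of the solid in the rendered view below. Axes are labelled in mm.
Reading the render: the shape is a regular 7-sided prism (a cylinder approximated with 7 flat sides), circumscribed radius ≈ 4 mm, height ≈ 27 mm (dimensions read to the nearest mm from the axis ticks). For the STL, each face is triangulated and given an outward normal.

solid part
  facet normal 0.0000 0.0000 -1.0000
    outer loop
      vertex 3.11 7.90 0.00
      vertex 6.49 7.13 0.00
      vertex 8.00 4.00 0.00
    endloop
  endfacet
  facet normal 0.0000 0.0000 -1.0000
    outer loop
      vertex 0.40 5.74 0.00
      vertex 3.11 7.90 0.00
      vertex 8.00 4.00 0.00
    endloop
  endfacet
  facet normal 0.0000 0.0000 -1.0000
    outer loop
      vertex 0.40 2.26 0.00
      vertex 0.40 5.74 0.00
      vertex 8.00 4.00 0.00
    endloop
  endfacet
  facet normal 0.0000 0.0000 -1.0000
    outer loop
      vertex 3.11 0.10 0.00
      vertex 0.40 2.26 0.00
      vertex 8.00 4.00 0.00
    endloop
  endfacet
  facet normal 0.0000 0.0000 -1.0000
    outer loop
      vertex 6.49 0.87 0.00
      vertex 3.11 0.10 0.00
      vertex 8.00 4.00 0.00
    endloop
  endfacet
  facet normal 0.0000 0.0000 1.0000
    outer loop
      vertex 8.00 4.00 27.00
      vertex 6.49 7.13 27.00
      vertex 3.11 7.90 27.00
    endloop
  endfacet
  facet normal 0.0000 0.0000 1.0000
    outer loop
      vertex 8.00 4.00 27.00
      vertex 3.11 7.90 27.00
      vertex 0.40 5.74 27.00
    endloop
  endfacet
  facet normal 0.0000 0.0000 1.0000
    outer loop
      vertex 8.00 4.00 27.00
      vertex 0.40 5.74 27.00
      vertex 0.40 2.26 27.00
    endloop
  endfacet
  facet normal 0.0000 0.0000 1.0000
    outer loop
      vertex 8.00 4.00 27.00
      vertex 0.40 2.26 27.00
      vertex 3.11 0.10 27.00
    endloop
  endfacet
  facet normal 0.0000 0.0000 1.0000
    outer loop
      vertex 8.00 4.00 27.00
      vertex 3.11 0.10 27.00
      vertex 6.49 0.87 27.00
    endloop
  endfacet
  facet normal 0.9007 0.4345 0.0000
    outer loop
      vertex 8.00 4.00 0.00
      vertex 6.49 7.13 0.00
      vertex 6.49 7.13 27.00
    endloop
  endfacet
  facet normal 0.9007 0.4345 0.0000
    outer loop
      vertex 8.00 4.00 0.00
      vertex 6.49 7.13 27.00
      vertex 8.00 4.00 27.00
    endloop
  endfacet
  facet normal 0.2221 0.9750 0.0000
    outer loop
      vertex 6.49 7.13 0.00
      vertex 3.11 7.90 0.00
      vertex 3.11 7.90 27.00
    endloop
  endfacet
  facet normal 0.2221 0.9750 0.0000
    outer loop
      vertex 6.49 7.13 0.00
      vertex 3.11 7.90 27.00
      vertex 6.49 7.13 27.00
    endloop
  endfacet
  facet normal -0.6233 0.7820 0.0000
    outer loop
      vertex 3.11 7.90 0.00
      vertex 0.40 5.74 0.00
      vertex 0.40 5.74 27.00
    endloop
  endfacet
  facet normal -0.6233 0.7820 0.0000
    outer loop
      vertex 3.11 7.90 0.00
      vertex 0.40 5.74 27.00
      vertex 3.11 7.90 27.00
    endloop
  endfacet
  facet normal -1.0000 0.0000 0.0000
    outer loop
      vertex 0.40 5.74 0.00
      vertex 0.40 2.26 0.00
      vertex 0.40 2.26 27.00
    endloop
  endfacet
  facet normal -1.0000 0.0000 0.0000
    outer loop
      vertex 0.40 5.74 0.00
      vertex 0.40 2.26 27.00
      vertex 0.40 5.74 27.00
    endloop
  endfacet
  facet normal -0.6233 -0.7820 0.0000
    outer loop
      vertex 0.40 2.26 0.00
      vertex 3.11 0.10 0.00
      vertex 3.11 0.10 27.00
    endloop
  endfacet
  facet normal -0.6233 -0.7820 0.0000
    outer loop
      vertex 0.40 2.26 0.00
      vertex 3.11 0.10 27.00
      vertex 0.40 2.26 27.00
    endloop
  endfacet
  facet normal 0.2221 -0.9750 0.0000
    outer loop
      vertex 3.11 0.10 0.00
      vertex 6.49 0.87 0.00
      vertex 6.49 0.87 27.00
    endloop
  endfacet
  facet normal 0.2221 -0.9750 0.0000
    outer loop
      vertex 3.11 0.10 0.00
      vertex 6.49 0.87 27.00
      vertex 3.11 0.10 27.00
    endloop
  endfacet
  facet normal 0.9007 -0.4345 0.0000
    outer loop
      vertex 6.49 0.87 0.00
      vertex 8.00 4.00 0.00
      vertex 8.00 4.00 27.00
    endloop
  endfacet
  facet normal 0.9007 -0.4345 0.0000
    outer loop
      vertex 6.49 0.87 0.00
      vertex 8.00 4.00 27.00
      vertex 6.49 0.87 27.00
    endloop
  endfacet
endsolid part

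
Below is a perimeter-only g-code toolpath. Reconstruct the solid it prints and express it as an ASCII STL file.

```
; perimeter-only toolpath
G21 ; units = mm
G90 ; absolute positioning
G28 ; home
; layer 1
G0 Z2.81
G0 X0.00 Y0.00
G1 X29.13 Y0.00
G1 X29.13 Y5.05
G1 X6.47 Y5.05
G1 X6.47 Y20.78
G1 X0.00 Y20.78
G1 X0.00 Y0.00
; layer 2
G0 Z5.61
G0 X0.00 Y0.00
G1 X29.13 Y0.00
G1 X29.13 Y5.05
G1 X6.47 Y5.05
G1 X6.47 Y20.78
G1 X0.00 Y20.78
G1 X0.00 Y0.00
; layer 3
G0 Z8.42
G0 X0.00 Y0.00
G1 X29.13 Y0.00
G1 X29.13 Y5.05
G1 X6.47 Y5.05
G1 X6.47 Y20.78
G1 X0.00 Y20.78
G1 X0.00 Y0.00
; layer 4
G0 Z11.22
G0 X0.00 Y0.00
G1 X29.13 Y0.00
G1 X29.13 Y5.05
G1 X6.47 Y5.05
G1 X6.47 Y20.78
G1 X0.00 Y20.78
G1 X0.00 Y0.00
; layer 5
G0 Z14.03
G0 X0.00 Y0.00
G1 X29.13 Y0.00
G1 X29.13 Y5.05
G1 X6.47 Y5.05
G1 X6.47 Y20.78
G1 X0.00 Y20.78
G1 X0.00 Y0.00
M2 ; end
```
solid part
  facet normal 0.0000 0.0000 -1.0000
    outer loop
      vertex 29.13 5.05 0.00
      vertex 29.13 0.00 0.00
      vertex 0.00 0.00 0.00
    endloop
  endfacet
  facet normal 0.0000 0.0000 -1.0000
    outer loop
      vertex 6.47 5.05 0.00
      vertex 29.13 5.05 0.00
      vertex 0.00 0.00 0.00
    endloop
  endfacet
  facet normal 0.0000 0.0000 -1.0000
    outer loop
      vertex 6.47 20.78 0.00
      vertex 6.47 5.05 0.00
      vertex 0.00 0.00 0.00
    endloop
  endfacet
  facet normal 0.0000 0.0000 -1.0000
    outer loop
      vertex 0.00 20.78 0.00
      vertex 6.47 20.78 0.00
      vertex 0.00 0.00 0.00
    endloop
  endfacet
  facet normal 0.0000 0.0000 1.0000
    outer loop
      vertex 0.00 0.00 14.03
      vertex 29.13 0.00 14.03
      vertex 29.13 5.05 14.03
    endloop
  endfacet
  facet normal 0.0000 0.0000 1.0000
    outer loop
      vertex 0.00 0.00 14.03
      vertex 29.13 5.05 14.03
      vertex 6.47 5.05 14.03
    endloop
  endfacet
  facet normal 0.0000 0.0000 1.0000
    outer loop
      vertex 0.00 0.00 14.03
      vertex 6.47 5.05 14.03
      vertex 6.47 20.78 14.03
    endloop
  endfacet
  facet normal 0.0000 0.0000 1.0000
    outer loop
      vertex 0.00 0.00 14.03
      vertex 6.47 20.78 14.03
      vertex 0.00 20.78 14.03
    endloop
  endfacet
  facet normal 0.0000 -1.0000 0.0000
    outer loop
      vertex 0.00 0.00 0.00
      vertex 29.13 0.00 0.00
      vertex 29.13 0.00 14.03
    endloop
  endfacet
  facet normal 0.0000 -1.0000 0.0000
    outer loop
      vertex 0.00 0.00 0.00
      vertex 29.13 0.00 14.03
      vertex 0.00 0.00 14.03
    endloop
  endfacet
  facet normal 1.0000 0.0000 0.0000
    outer loop
      vertex 29.13 0.00 0.00
      vertex 29.13 5.05 0.00
      vertex 29.13 5.05 14.03
    endloop
  endfacet
  facet normal 1.0000 0.0000 0.0000
    outer loop
      vertex 29.13 0.00 0.00
      vertex 29.13 5.05 14.03
      vertex 29.13 0.00 14.03
    endloop
  endfacet
  facet normal 0.0000 1.0000 0.0000
    outer loop
      vertex 29.13 5.05 0.00
      vertex 6.47 5.05 0.00
      vertex 6.47 5.05 14.03
    endloop
  endfacet
  facet normal 0.0000 1.0000 0.0000
    outer loop
      vertex 29.13 5.05 0.00
      vertex 6.47 5.05 14.03
      vertex 29.13 5.05 14.03
    endloop
  endfacet
  facet normal 1.0000 0.0000 0.0000
    outer loop
      vertex 6.47 5.05 0.00
      vertex 6.47 20.78 0.00
      vertex 6.47 20.78 14.03
    endloop
  endfacet
  facet normal 1.0000 0.0000 0.0000
    outer loop
      vertex 6.47 5.05 0.00
      vertex 6.47 20.78 14.03
      vertex 6.47 5.05 14.03
    endloop
  endfacet
  facet normal 0.0000 1.0000 0.0000
    outer loop
      vertex 6.47 20.78 0.00
      vertex 0.00 20.78 0.00
      vertex 0.00 20.78 14.03
    endloop
  endfacet
  facet normal 0.0000 1.0000 0.0000
    outer loop
      vertex 6.47 20.78 0.00
      vertex 0.00 20.78 14.03
      vertex 6.47 20.78 14.03
    endloop
  endfacet
  facet normal -1.0000 0.0000 0.0000
    outer loop
      vertex 0.00 20.78 0.00
      vertex 0.00 0.00 0.00
      vertex 0.00 0.00 14.03
    endloop
  endfacet
  facet normal -1.0000 0.0000 0.0000
    outer loop
      vertex 0.00 20.78 0.00
      vertex 0.00 0.00 14.03
      vertex 0.00 20.78 14.03
    endloop
  endfacet
endsolid part

The G0 Z moves step by Δz≈2.81 mm. Every layer's G1 loop is the same polygon, so the solid is a straight extrusion of it from z=0 to z≈14. Closing with flat bottom and top caps and triangulating gives 20 facets — an L-shaped prism: outer 29.1 × 20.8 mm, arm thicknesses ≈ 5.05 mm (horizontal) and 6.47 mm (vertical), extruded 14 mm in z.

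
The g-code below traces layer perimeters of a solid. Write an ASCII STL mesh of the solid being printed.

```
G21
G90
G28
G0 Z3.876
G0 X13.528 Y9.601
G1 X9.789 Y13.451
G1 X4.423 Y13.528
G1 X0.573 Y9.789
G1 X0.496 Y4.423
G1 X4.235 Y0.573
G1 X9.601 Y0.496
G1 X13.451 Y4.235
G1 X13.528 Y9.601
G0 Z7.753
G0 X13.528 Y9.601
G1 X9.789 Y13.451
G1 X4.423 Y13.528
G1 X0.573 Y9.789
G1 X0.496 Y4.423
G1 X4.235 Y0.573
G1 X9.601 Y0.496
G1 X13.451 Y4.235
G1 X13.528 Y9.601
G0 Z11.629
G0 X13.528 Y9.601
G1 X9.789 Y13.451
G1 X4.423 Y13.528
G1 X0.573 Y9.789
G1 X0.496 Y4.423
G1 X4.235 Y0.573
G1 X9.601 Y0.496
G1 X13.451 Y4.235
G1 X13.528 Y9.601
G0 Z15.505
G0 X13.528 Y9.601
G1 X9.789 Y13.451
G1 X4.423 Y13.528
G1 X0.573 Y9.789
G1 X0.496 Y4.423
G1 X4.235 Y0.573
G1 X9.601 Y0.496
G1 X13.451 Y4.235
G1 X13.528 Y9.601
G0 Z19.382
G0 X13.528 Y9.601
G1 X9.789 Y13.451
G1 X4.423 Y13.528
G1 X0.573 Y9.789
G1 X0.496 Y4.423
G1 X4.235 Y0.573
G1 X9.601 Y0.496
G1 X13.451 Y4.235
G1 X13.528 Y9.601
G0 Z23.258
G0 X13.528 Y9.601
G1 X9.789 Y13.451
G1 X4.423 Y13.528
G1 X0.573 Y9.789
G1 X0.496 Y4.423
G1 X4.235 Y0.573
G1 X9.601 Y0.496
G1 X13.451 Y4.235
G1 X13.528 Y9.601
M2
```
solid part
  facet normal 0.0000 0.0000 -1.0000
    outer loop
      vertex 4.423 13.528 0.000
      vertex 9.789 13.451 0.000
      vertex 13.528 9.601 0.000
    endloop
  endfacet
  facet normal 0.0000 0.0000 -1.0000
    outer loop
      vertex 0.573 9.789 0.000
      vertex 4.423 13.528 0.000
      vertex 13.528 9.601 0.000
    endloop
  endfacet
  facet normal 0.0000 0.0000 -1.0000
    outer loop
      vertex 0.496 4.423 0.000
      vertex 0.573 9.789 0.000
      vertex 13.528 9.601 0.000
    endloop
  endfacet
  facet normal 0.0000 0.0000 -1.0000
    outer loop
      vertex 4.235 0.573 0.000
      vertex 0.496 4.423 0.000
      vertex 13.528 9.601 0.000
    endloop
  endfacet
  facet normal 0.0000 0.0000 -1.0000
    outer loop
      vertex 9.601 0.496 0.000
      vertex 4.235 0.573 0.000
      vertex 13.528 9.601 0.000
    endloop
  endfacet
  facet normal 0.0000 0.0000 -1.0000
    outer loop
      vertex 13.451 4.235 0.000
      vertex 9.601 0.496 0.000
      vertex 13.528 9.601 0.000
    endloop
  endfacet
  facet normal 0.0000 0.0000 1.0000
    outer loop
      vertex 13.528 9.601 23.258
      vertex 9.789 13.451 23.258
      vertex 4.423 13.528 23.258
    endloop
  endfacet
  facet normal 0.0000 0.0000 1.0000
    outer loop
      vertex 13.528 9.601 23.258
      vertex 4.423 13.528 23.258
      vertex 0.573 9.789 23.258
    endloop
  endfacet
  facet normal 0.0000 0.0000 1.0000
    outer loop
      vertex 13.528 9.601 23.258
      vertex 0.573 9.789 23.258
      vertex 0.496 4.423 23.258
    endloop
  endfacet
  facet normal 0.0000 0.0000 1.0000
    outer loop
      vertex 13.528 9.601 23.258
      vertex 0.496 4.423 23.258
      vertex 4.235 0.573 23.258
    endloop
  endfacet
  facet normal 0.0000 0.0000 1.0000
    outer loop
      vertex 13.528 9.601 23.258
      vertex 4.235 0.573 23.258
      vertex 9.601 0.496 23.258
    endloop
  endfacet
  facet normal 0.0000 0.0000 1.0000
    outer loop
      vertex 13.528 9.601 23.258
      vertex 9.601 0.496 23.258
      vertex 13.451 4.235 23.258
    endloop
  endfacet
  facet normal 0.7174 0.6967 0.0000
    outer loop
      vertex 13.528 9.601 0.000
      vertex 9.789 13.451 0.000
      vertex 9.789 13.451 23.258
    endloop
  endfacet
  facet normal 0.7174 0.6967 0.0000
    outer loop
      vertex 13.528 9.601 0.000
      vertex 9.789 13.451 23.258
      vertex 13.528 9.601 23.258
    endloop
  endfacet
  facet normal 0.0143 0.9999 0.0000
    outer loop
      vertex 9.789 13.451 0.000
      vertex 4.423 13.528 0.000
      vertex 4.423 13.528 23.258
    endloop
  endfacet
  facet normal 0.0143 0.9999 0.0000
    outer loop
      vertex 9.789 13.451 0.000
      vertex 4.423 13.528 23.258
      vertex 9.789 13.451 23.258
    endloop
  endfacet
  facet normal -0.6967 0.7174 0.0000
    outer loop
      vertex 4.423 13.528 0.000
      vertex 0.573 9.789 0.000
      vertex 0.573 9.789 23.258
    endloop
  endfacet
  facet normal -0.6967 0.7174 0.0000
    outer loop
      vertex 4.423 13.528 0.000
      vertex 0.573 9.789 23.258
      vertex 4.423 13.528 23.258
    endloop
  endfacet
  facet normal -0.9999 0.0143 0.0000
    outer loop
      vertex 0.573 9.789 0.000
      vertex 0.496 4.423 0.000
      vertex 0.496 4.423 23.258
    endloop
  endfacet
  facet normal -0.9999 0.0143 0.0000
    outer loop
      vertex 0.573 9.789 0.000
      vertex 0.496 4.423 23.258
      vertex 0.573 9.789 23.258
    endloop
  endfacet
  facet normal -0.7174 -0.6967 0.0000
    outer loop
      vertex 0.496 4.423 0.000
      vertex 4.235 0.573 0.000
      vertex 4.235 0.573 23.258
    endloop
  endfacet
  facet normal -0.7174 -0.6967 0.0000
    outer loop
      vertex 0.496 4.423 0.000
      vertex 4.235 0.573 23.258
      vertex 0.496 4.423 23.258
    endloop
  endfacet
  facet normal -0.0143 -0.9999 0.0000
    outer loop
      vertex 4.235 0.573 0.000
      vertex 9.601 0.496 0.000
      vertex 9.601 0.496 23.258
    endloop
  endfacet
  facet normal -0.0143 -0.9999 0.0000
    outer loop
      vertex 4.235 0.573 0.000
      vertex 9.601 0.496 23.258
      vertex 4.235 0.573 23.258
    endloop
  endfacet
  facet normal 0.6967 -0.7174 0.0000
    outer loop
      vertex 9.601 0.496 0.000
      vertex 13.451 4.235 0.000
      vertex 13.451 4.235 23.258
    endloop
  endfacet
  facet normal 0.6967 -0.7174 0.0000
    outer loop
      vertex 9.601 0.496 0.000
      vertex 13.451 4.235 23.258
      vertex 9.601 0.496 23.258
    endloop
  endfacet
  facet normal 0.9999 -0.0143 0.0000
    outer loop
      vertex 13.451 4.235 0.000
      vertex 13.528 9.601 0.000
      vertex 13.528 9.601 23.258
    endloop
  endfacet
  facet normal 0.9999 -0.0143 0.0000
    outer loop
      vertex 13.451 4.235 0.000
      vertex 13.528 9.601 23.258
      vertex 13.451 4.235 23.258
    endloop
  endfacet
endsolid part

The G0 Z moves step by Δz≈3.876 mm. Every layer's G1 loop is the same polygon, so the solid is a straight extrusion of it from z=0 to z≈23.3. Closing with flat bottom and top caps and triangulating gives 28 facets — a regular 8-sided prism (a cylinder approximated with 8 flat sides), circumscribed radius ≈ 7.01 mm, height ≈ 23.3 mm.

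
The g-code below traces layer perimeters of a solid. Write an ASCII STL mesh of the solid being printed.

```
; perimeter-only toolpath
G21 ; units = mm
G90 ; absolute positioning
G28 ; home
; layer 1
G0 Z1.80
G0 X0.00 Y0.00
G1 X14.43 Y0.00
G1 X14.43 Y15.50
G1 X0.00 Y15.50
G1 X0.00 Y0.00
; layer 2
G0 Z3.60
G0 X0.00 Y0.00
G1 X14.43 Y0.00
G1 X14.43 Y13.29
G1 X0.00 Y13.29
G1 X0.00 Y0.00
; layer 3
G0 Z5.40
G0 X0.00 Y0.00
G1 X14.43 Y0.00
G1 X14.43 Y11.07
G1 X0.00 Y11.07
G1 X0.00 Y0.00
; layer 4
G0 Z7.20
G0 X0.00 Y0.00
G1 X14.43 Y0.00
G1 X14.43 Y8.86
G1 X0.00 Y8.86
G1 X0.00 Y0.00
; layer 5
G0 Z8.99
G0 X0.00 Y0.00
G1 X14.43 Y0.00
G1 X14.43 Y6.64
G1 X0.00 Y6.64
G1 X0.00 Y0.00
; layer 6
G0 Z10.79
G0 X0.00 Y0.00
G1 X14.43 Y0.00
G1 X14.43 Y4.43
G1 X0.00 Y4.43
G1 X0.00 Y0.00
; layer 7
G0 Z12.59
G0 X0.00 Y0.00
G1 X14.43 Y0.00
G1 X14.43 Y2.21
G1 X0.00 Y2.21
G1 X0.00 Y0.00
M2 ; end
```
solid part
  facet normal 0.0000 0.0000 -1.0000
    outer loop
      vertex 14.43 17.72 0.00
      vertex 14.43 0.00 0.00
      vertex 0.00 0.00 0.00
    endloop
  endfacet
  facet normal 0.0000 0.0000 -1.0000
    outer loop
      vertex 0.00 17.72 0.00
      vertex 14.43 17.72 0.00
      vertex 0.00 0.00 0.00
    endloop
  endfacet
  facet normal 0.0000 -1.0000 0.0000
    outer loop
      vertex 0.00 0.00 0.00
      vertex 14.43 0.00 0.00
      vertex 14.43 0.00 14.39
    endloop
  endfacet
  facet normal 0.0000 -1.0000 0.0000
    outer loop
      vertex 0.00 0.00 0.00
      vertex 14.43 0.00 14.39
      vertex 0.00 0.00 14.39
    endloop
  endfacet
  facet normal 0.0000 0.6304 0.7763
    outer loop
      vertex 0.00 0.00 14.39
      vertex 14.43 0.00 14.39
      vertex 14.43 17.72 0.00
    endloop
  endfacet
  facet normal 0.0000 0.6304 0.7763
    outer loop
      vertex 0.00 0.00 14.39
      vertex 14.43 17.72 0.00
      vertex 0.00 17.72 0.00
    endloop
  endfacet
  facet normal -1.0000 0.0000 0.0000
    outer loop
      vertex 0.00 0.00 14.39
      vertex 0.00 17.72 0.00
      vertex 0.00 0.00 0.00
    endloop
  endfacet
  facet normal 1.0000 0.0000 0.0000
    outer loop
      vertex 14.43 0.00 0.00
      vertex 14.43 17.72 0.00
      vertex 14.43 0.00 14.39
    endloop
  endfacet
endsolid part

The G0 Z moves step by Δz≈1.80 mm. The G1 loops shrink linearly with z, so the solid tapers from its base footprint up to z≈14.4. Closing with a flat bottom cap and the tapered top and triangulating gives 8 facets — a wedge (ramp): 14.4 × 17.7 mm base, rising to 14.4 mm along the y=0 edge and sloping linearly to z=0 at y=17.7.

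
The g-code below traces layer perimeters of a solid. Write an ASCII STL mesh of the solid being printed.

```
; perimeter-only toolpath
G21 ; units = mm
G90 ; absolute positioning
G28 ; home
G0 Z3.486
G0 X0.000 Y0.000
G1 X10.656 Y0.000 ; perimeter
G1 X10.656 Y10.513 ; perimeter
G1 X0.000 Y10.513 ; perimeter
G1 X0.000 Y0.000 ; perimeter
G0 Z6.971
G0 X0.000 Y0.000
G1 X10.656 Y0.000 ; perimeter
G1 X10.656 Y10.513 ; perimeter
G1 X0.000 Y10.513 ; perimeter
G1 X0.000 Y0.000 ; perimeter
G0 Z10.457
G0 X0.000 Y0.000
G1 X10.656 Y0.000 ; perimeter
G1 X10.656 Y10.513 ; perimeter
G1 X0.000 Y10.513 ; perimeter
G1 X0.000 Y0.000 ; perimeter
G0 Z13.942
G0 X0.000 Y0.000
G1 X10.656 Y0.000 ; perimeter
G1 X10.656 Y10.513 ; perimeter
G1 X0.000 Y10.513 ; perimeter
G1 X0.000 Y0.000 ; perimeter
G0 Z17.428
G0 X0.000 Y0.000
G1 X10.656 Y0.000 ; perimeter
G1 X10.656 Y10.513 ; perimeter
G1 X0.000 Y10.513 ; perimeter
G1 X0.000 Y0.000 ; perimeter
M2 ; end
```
solid part
  facet normal 0.0000 0.0000 -1.0000
    outer loop
      vertex 10.656 10.513 0.000
      vertex 10.656 0.000 0.000
      vertex 0.000 0.000 0.000
    endloop
  endfacet
  facet normal 0.0000 0.0000 -1.0000
    outer loop
      vertex 0.000 10.513 0.000
      vertex 10.656 10.513 0.000
      vertex 0.000 0.000 0.000
    endloop
  endfacet
  facet normal 0.0000 0.0000 1.0000
    outer loop
      vertex 0.000 0.000 17.428
      vertex 10.656 0.000 17.428
      vertex 10.656 10.513 17.428
    endloop
  endfacet
  facet normal 0.0000 0.0000 1.0000
    outer loop
      vertex 0.000 0.000 17.428
      vertex 10.656 10.513 17.428
      vertex 0.000 10.513 17.428
    endloop
  endfacet
  facet normal 0.0000 -1.0000 0.0000
    outer loop
      vertex 0.000 0.000 0.000
      vertex 10.656 0.000 0.000
      vertex 10.656 0.000 17.428
    endloop
  endfacet
  facet normal 0.0000 -1.0000 0.0000
    outer loop
      vertex 0.000 0.000 0.000
      vertex 10.656 0.000 17.428
      vertex 0.000 0.000 17.428
    endloop
  endfacet
  facet normal 0.0000 1.0000 0.0000
    outer loop
      vertex 10.656 10.513 17.428
      vertex 10.656 10.513 0.000
      vertex 0.000 10.513 0.000
    endloop
  endfacet
  facet normal 0.0000 1.0000 0.0000
    outer loop
      vertex 0.000 10.513 17.428
      vertex 10.656 10.513 17.428
      vertex 0.000 10.513 0.000
    endloop
  endfacet
  facet normal -1.0000 0.0000 0.0000
    outer loop
      vertex 0.000 10.513 17.428
      vertex 0.000 10.513 0.000
      vertex 0.000 0.000 0.000
    endloop
  endfacet
  facet normal -1.0000 0.0000 0.0000
    outer loop
      vertex 0.000 0.000 17.428
      vertex 0.000 10.513 17.428
      vertex 0.000 0.000 0.000
    endloop
  endfacet
  facet normal 1.0000 0.0000 0.0000
    outer loop
      vertex 10.656 0.000 0.000
      vertex 10.656 10.513 0.000
      vertex 10.656 10.513 17.428
    endloop
  endfacet
  facet normal 1.0000 0.0000 0.0000
    outer loop
      vertex 10.656 0.000 0.000
      vertex 10.656 10.513 17.428
      vertex 10.656 0.000 17.428
    endloop
  endfacet
endsolid part

The G0 Z moves step by Δz≈3.486 mm. Every layer's G1 loop is the same polygon, so the solid is a straight extrusion of it from z=0 to z≈17.4. Closing with flat bottom and top caps and triangulating gives 12 facets — a rectangular box, roughly 10.7 × 10.5 mm footprint and 17.4 mm tall.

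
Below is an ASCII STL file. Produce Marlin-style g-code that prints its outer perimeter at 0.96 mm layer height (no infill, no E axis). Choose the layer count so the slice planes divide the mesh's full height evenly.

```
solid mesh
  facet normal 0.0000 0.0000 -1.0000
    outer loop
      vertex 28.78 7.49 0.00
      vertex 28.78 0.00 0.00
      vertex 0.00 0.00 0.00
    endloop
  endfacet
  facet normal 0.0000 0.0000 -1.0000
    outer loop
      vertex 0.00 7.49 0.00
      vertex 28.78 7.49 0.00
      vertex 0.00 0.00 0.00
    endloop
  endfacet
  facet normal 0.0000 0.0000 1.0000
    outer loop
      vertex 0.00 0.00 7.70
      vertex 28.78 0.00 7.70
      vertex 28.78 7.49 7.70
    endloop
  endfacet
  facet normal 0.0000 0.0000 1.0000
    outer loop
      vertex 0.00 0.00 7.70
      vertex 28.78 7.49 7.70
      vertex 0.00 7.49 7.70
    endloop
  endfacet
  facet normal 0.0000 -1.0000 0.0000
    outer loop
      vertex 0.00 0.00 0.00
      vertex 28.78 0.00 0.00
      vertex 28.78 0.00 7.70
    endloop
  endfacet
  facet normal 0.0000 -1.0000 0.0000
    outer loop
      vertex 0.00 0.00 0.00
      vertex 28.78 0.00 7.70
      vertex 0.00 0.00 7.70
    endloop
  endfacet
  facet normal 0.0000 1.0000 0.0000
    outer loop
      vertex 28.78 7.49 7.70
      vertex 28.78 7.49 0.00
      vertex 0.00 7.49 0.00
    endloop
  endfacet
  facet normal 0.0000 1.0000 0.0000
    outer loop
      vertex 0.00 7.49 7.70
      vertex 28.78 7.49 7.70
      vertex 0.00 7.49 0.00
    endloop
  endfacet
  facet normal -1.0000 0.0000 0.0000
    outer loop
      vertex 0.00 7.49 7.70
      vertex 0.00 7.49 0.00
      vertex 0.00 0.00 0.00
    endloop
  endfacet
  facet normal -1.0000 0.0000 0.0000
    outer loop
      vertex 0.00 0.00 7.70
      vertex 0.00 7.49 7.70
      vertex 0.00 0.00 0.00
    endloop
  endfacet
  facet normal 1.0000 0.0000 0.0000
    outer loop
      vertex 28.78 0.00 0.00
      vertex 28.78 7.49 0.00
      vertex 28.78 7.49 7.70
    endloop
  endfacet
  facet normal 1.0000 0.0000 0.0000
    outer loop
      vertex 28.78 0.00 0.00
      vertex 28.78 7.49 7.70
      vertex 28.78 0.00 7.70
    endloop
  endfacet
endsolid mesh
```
; perimeter-only toolpath
G21 ; units = mm
G90 ; absolute positioning
G28 ; home
; layer 1
G0 Z0.96
G0 X0.00 Y0.00
G1 X28.78 Y0.00
G1 X28.78 Y7.49
G1 X0.00 Y7.49
G1 X0.00 Y0.00
; layer 2
G0 Z1.93
G0 X0.00 Y0.00
G1 X28.78 Y0.00
G1 X28.78 Y7.49
G1 X0.00 Y7.49
G1 X0.00 Y0.00
; layer 3
G0 Z2.89
G0 X0.00 Y0.00
G1 X28.78 Y0.00
G1 X28.78 Y7.49
G1 X0.00 Y7.49
G1 X0.00 Y0.00
; layer 4
G0 Z3.85
G0 X0.00 Y0.00
G1 X28.78 Y0.00
G1 X28.78 Y7.49
G1 X0.00 Y7.49
G1 X0.00 Y0.00
; layer 5
G0 Z4.81
G0 X0.00 Y0.00
G1 X28.78 Y0.00
G1 X28.78 Y7.49
G1 X0.00 Y7.49
G1 X0.00 Y0.00
; layer 6
G0 Z5.78
G0 X0.00 Y0.00
G1 X28.78 Y0.00
G1 X28.78 Y7.49
G1 X0.00 Y7.49
G1 X0.00 Y0.00
; layer 7
G0 Z6.74
G0 X0.00 Y0.00
G1 X28.78 Y0.00
G1 X28.78 Y7.49
G1 X0.00 Y7.49
G1 X0.00 Y0.00
; layer 8
G0 Z7.70
G0 X0.00 Y0.00
G1 X28.78 Y0.00
G1 X28.78 Y7.49
G1 X0.00 Y7.49
G1 X0.00 Y0.00
M2 ; end

The solid is a rectangular box, roughly 28.8 × 7.49 mm footprint and 7.7 mm tall. Slicing at Δz = 0.96 mm — 8 equal slices spanning the solid's height, so layer i sits at z = i·h/8 — gives 8 non-empty perimeters. Each is a 4-segment closed polygon; G0 lifts to the layer z and rapids to the start vertex, then G1 traces the edges.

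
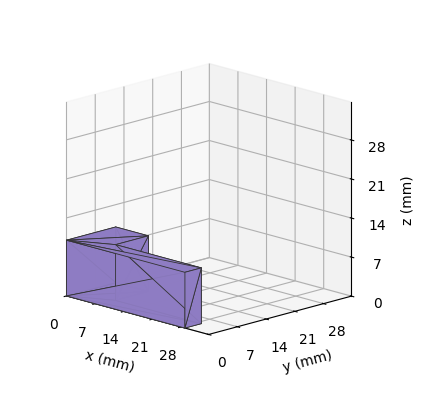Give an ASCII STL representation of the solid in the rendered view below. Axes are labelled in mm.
Reading the render: the shape is an L-shaped prism: outer 29 × 12 mm, arm thicknesses ≈ 4 mm (horizontal) and 8 mm (vertical), extruded 10 mm in z (dimensions read to the nearest mm from the axis ticks). For the STL, each face is triangulated and given an outward normal.

solid part
  facet normal 0.0000 0.0000 -1.0000
    outer loop
      vertex 29.0 4.0 0.0
      vertex 29.0 0.0 0.0
      vertex 0.0 0.0 0.0
    endloop
  endfacet
  facet normal 0.0000 0.0000 -1.0000
    outer loop
      vertex 8.0 4.0 0.0
      vertex 29.0 4.0 0.0
      vertex 0.0 0.0 0.0
    endloop
  endfacet
  facet normal 0.0000 0.0000 -1.0000
    outer loop
      vertex 8.0 12.0 0.0
      vertex 8.0 4.0 0.0
      vertex 0.0 0.0 0.0
    endloop
  endfacet
  facet normal 0.0000 0.0000 -1.0000
    outer loop
      vertex 0.0 12.0 0.0
      vertex 8.0 12.0 0.0
      vertex 0.0 0.0 0.0
    endloop
  endfacet
  facet normal 0.0000 0.0000 1.0000
    outer loop
      vertex 0.0 0.0 10.0
      vertex 29.0 0.0 10.0
      vertex 29.0 4.0 10.0
    endloop
  endfacet
  facet normal 0.0000 0.0000 1.0000
    outer loop
      vertex 0.0 0.0 10.0
      vertex 29.0 4.0 10.0
      vertex 8.0 4.0 10.0
    endloop
  endfacet
  facet normal 0.0000 0.0000 1.0000
    outer loop
      vertex 0.0 0.0 10.0
      vertex 8.0 4.0 10.0
      vertex 8.0 12.0 10.0
    endloop
  endfacet
  facet normal 0.0000 0.0000 1.0000
    outer loop
      vertex 0.0 0.0 10.0
      vertex 8.0 12.0 10.0
      vertex 0.0 12.0 10.0
    endloop
  endfacet
  facet normal 0.0000 -1.0000 0.0000
    outer loop
      vertex 0.0 0.0 0.0
      vertex 29.0 0.0 0.0
      vertex 29.0 0.0 10.0
    endloop
  endfacet
  facet normal 0.0000 -1.0000 0.0000
    outer loop
      vertex 0.0 0.0 0.0
      vertex 29.0 0.0 10.0
      vertex 0.0 0.0 10.0
    endloop
  endfacet
  facet normal 1.0000 0.0000 0.0000
    outer loop
      vertex 29.0 0.0 0.0
      vertex 29.0 4.0 0.0
      vertex 29.0 4.0 10.0
    endloop
  endfacet
  facet normal 1.0000 0.0000 0.0000
    outer loop
      vertex 29.0 0.0 0.0
      vertex 29.0 4.0 10.0
      vertex 29.0 0.0 10.0
    endloop
  endfacet
  facet normal 0.0000 1.0000 0.0000
    outer loop
      vertex 29.0 4.0 0.0
      vertex 8.0 4.0 0.0
      vertex 8.0 4.0 10.0
    endloop
  endfacet
  facet normal 0.0000 1.0000 0.0000
    outer loop
      vertex 29.0 4.0 0.0
      vertex 8.0 4.0 10.0
      vertex 29.0 4.0 10.0
    endloop
  endfacet
  facet normal 1.0000 0.0000 0.0000
    outer loop
      vertex 8.0 4.0 0.0
      vertex 8.0 12.0 0.0
      vertex 8.0 12.0 10.0
    endloop
  endfacet
  facet normal 1.0000 0.0000 0.0000
    outer loop
      vertex 8.0 4.0 0.0
      vertex 8.0 12.0 10.0
      vertex 8.0 4.0 10.0
    endloop
  endfacet
  facet normal 0.0000 1.0000 0.0000
    outer loop
      vertex 8.0 12.0 0.0
      vertex 0.0 12.0 0.0
      vertex 0.0 12.0 10.0
    endloop
  endfacet
  facet normal 0.0000 1.0000 0.0000
    outer loop
      vertex 8.0 12.0 0.0
      vertex 0.0 12.0 10.0
      vertex 8.0 12.0 10.0
    endloop
  endfacet
  facet normal -1.0000 0.0000 0.0000
    outer loop
      vertex 0.0 12.0 0.0
      vertex 0.0 0.0 0.0
      vertex 0.0 0.0 10.0
    endloop
  endfacet
  facet normal -1.0000 0.0000 0.0000
    outer loop
      vertex 0.0 12.0 0.0
      vertex 0.0 0.0 10.0
      vertex 0.0 12.0 10.0
    endloop
  endfacet
endsolid part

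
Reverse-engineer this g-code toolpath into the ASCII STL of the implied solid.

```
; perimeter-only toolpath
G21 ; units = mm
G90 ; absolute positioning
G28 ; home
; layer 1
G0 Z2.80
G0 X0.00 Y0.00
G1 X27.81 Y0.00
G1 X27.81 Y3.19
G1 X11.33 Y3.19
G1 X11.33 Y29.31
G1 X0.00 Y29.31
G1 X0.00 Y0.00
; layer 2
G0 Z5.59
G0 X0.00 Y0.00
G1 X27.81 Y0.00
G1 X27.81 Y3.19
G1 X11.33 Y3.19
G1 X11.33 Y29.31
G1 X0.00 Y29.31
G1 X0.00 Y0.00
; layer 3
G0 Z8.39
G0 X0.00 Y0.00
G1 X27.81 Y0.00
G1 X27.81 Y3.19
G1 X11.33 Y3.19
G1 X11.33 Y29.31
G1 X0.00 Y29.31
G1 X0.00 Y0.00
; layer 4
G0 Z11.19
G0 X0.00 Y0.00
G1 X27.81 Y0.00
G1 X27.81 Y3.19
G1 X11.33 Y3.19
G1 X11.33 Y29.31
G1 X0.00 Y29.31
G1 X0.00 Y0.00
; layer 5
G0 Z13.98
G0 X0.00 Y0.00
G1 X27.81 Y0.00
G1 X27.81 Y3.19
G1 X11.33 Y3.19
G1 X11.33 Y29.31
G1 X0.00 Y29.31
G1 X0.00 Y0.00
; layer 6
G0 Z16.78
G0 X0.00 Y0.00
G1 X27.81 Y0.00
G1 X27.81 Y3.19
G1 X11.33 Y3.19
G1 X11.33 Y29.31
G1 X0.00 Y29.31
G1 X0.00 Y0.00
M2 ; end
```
solid part
  facet normal 0.0000 0.0000 -1.0000
    outer loop
      vertex 27.81 3.19 0.00
      vertex 27.81 0.00 0.00
      vertex 0.00 0.00 0.00
    endloop
  endfacet
  facet normal 0.0000 0.0000 -1.0000
    outer loop
      vertex 11.33 3.19 0.00
      vertex 27.81 3.19 0.00
      vertex 0.00 0.00 0.00
    endloop
  endfacet
  facet normal 0.0000 0.0000 -1.0000
    outer loop
      vertex 11.33 29.31 0.00
      vertex 11.33 3.19 0.00
      vertex 0.00 0.00 0.00
    endloop
  endfacet
  facet normal 0.0000 0.0000 -1.0000
    outer loop
      vertex 0.00 29.31 0.00
      vertex 11.33 29.31 0.00
      vertex 0.00 0.00 0.00
    endloop
  endfacet
  facet normal 0.0000 0.0000 1.0000
    outer loop
      vertex 0.00 0.00 16.78
      vertex 27.81 0.00 16.78
      vertex 27.81 3.19 16.78
    endloop
  endfacet
  facet normal 0.0000 0.0000 1.0000
    outer loop
      vertex 0.00 0.00 16.78
      vertex 27.81 3.19 16.78
      vertex 11.33 3.19 16.78
    endloop
  endfacet
  facet normal 0.0000 0.0000 1.0000
    outer loop
      vertex 0.00 0.00 16.78
      vertex 11.33 3.19 16.78
      vertex 11.33 29.31 16.78
    endloop
  endfacet
  facet normal 0.0000 0.0000 1.0000
    outer loop
      vertex 0.00 0.00 16.78
      vertex 11.33 29.31 16.78
      vertex 0.00 29.31 16.78
    endloop
  endfacet
  facet normal 0.0000 -1.0000 0.0000
    outer loop
      vertex 0.00 0.00 0.00
      vertex 27.81 0.00 0.00
      vertex 27.81 0.00 16.78
    endloop
  endfacet
  facet normal 0.0000 -1.0000 0.0000
    outer loop
      vertex 0.00 0.00 0.00
      vertex 27.81 0.00 16.78
      vertex 0.00 0.00 16.78
    endloop
  endfacet
  facet normal 1.0000 0.0000 0.0000
    outer loop
      vertex 27.81 0.00 0.00
      vertex 27.81 3.19 0.00
      vertex 27.81 3.19 16.78
    endloop
  endfacet
  facet normal 1.0000 0.0000 0.0000
    outer loop
      vertex 27.81 0.00 0.00
      vertex 27.81 3.19 16.78
      vertex 27.81 0.00 16.78
    endloop
  endfacet
  facet normal 0.0000 1.0000 0.0000
    outer loop
      vertex 27.81 3.19 0.00
      vertex 11.33 3.19 0.00
      vertex 11.33 3.19 16.78
    endloop
  endfacet
  facet normal 0.0000 1.0000 0.0000
    outer loop
      vertex 27.81 3.19 0.00
      vertex 11.33 3.19 16.78
      vertex 27.81 3.19 16.78
    endloop
  endfacet
  facet normal 1.0000 0.0000 0.0000
    outer loop
      vertex 11.33 3.19 0.00
      vertex 11.33 29.31 0.00
      vertex 11.33 29.31 16.78
    endloop
  endfacet
  facet normal 1.0000 0.0000 0.0000
    outer loop
      vertex 11.33 3.19 0.00
      vertex 11.33 29.31 16.78
      vertex 11.33 3.19 16.78
    endloop
  endfacet
  facet normal 0.0000 1.0000 0.0000
    outer loop
      vertex 11.33 29.31 0.00
      vertex 0.00 29.31 0.00
      vertex 0.00 29.31 16.78
    endloop
  endfacet
  facet normal 0.0000 1.0000 0.0000
    outer loop
      vertex 11.33 29.31 0.00
      vertex 0.00 29.31 16.78
      vertex 11.33 29.31 16.78
    endloop
  endfacet
  facet normal -1.0000 0.0000 0.0000
    outer loop
      vertex 0.00 29.31 0.00
      vertex 0.00 0.00 0.00
      vertex 0.00 0.00 16.78
    endloop
  endfacet
  facet normal -1.0000 0.0000 0.0000
    outer loop
      vertex 0.00 29.31 0.00
      vertex 0.00 0.00 16.78
      vertex 0.00 29.31 16.78
    endloop
  endfacet
endsolid part

The G0 Z moves step by Δz≈2.80 mm. Every layer's G1 loop is the same polygon, so the solid is a straight extrusion of it from z=0 to z≈16.8. Closing with flat bottom and top caps and triangulating gives 20 facets — an L-shaped prism: outer 27.8 × 29.3 mm, arm thicknesses ≈ 3.19 mm (horizontal) and 11.3 mm (vertical), extruded 16.8 mm in z.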